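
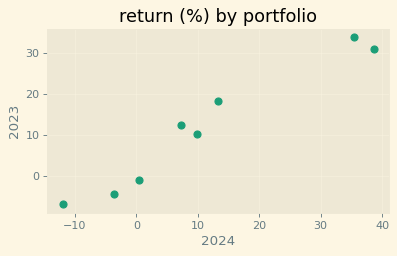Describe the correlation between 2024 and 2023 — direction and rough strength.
Points are positively correlated; strong (|r| ≈ 1.0).

positive, strong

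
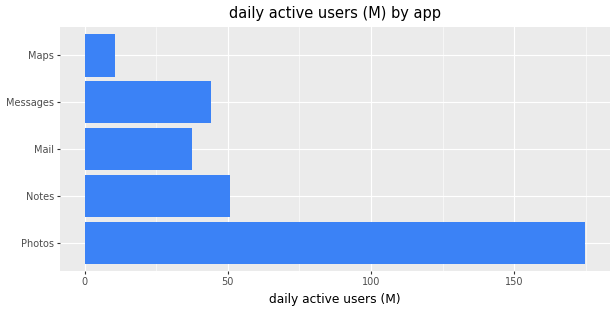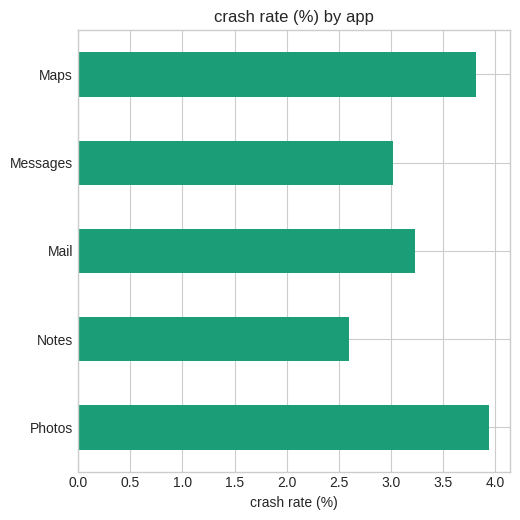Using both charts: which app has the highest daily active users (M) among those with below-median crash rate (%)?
Notes

Chart 2 median crash rate (%) ≈ 3; below-median apps: Notes, Messages. Among those, Notes has the highest daily active users (M) (≈ 60).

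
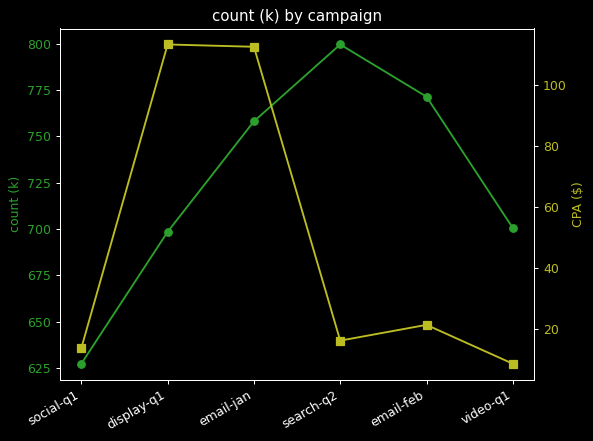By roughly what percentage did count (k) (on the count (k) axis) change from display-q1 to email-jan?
≈ +8.6%

display-q1 ≈ 700, email-jan ≈ 760; (760 − 700) / 700 ≈ +8.6%.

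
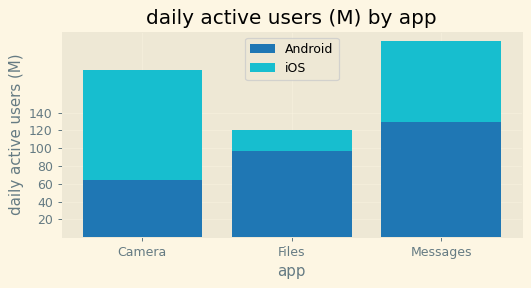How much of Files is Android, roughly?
≈ 100

Android top ≈ 100, bottom ≈ 0; segment ≈ 100.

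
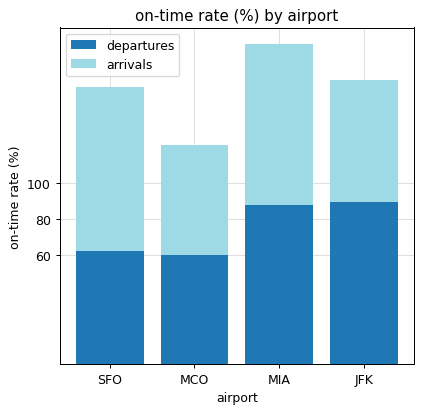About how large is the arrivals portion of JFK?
arrivals top ≈ 160, bottom ≈ 80; segment ≈ 80.

≈ 80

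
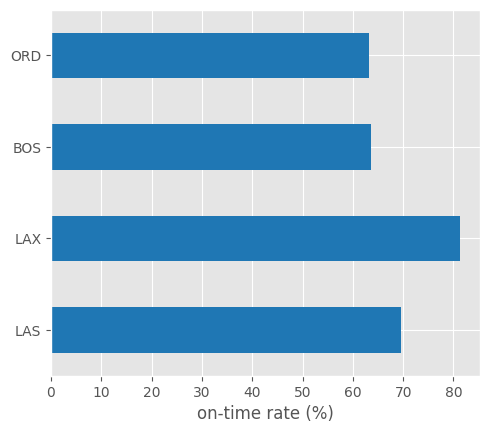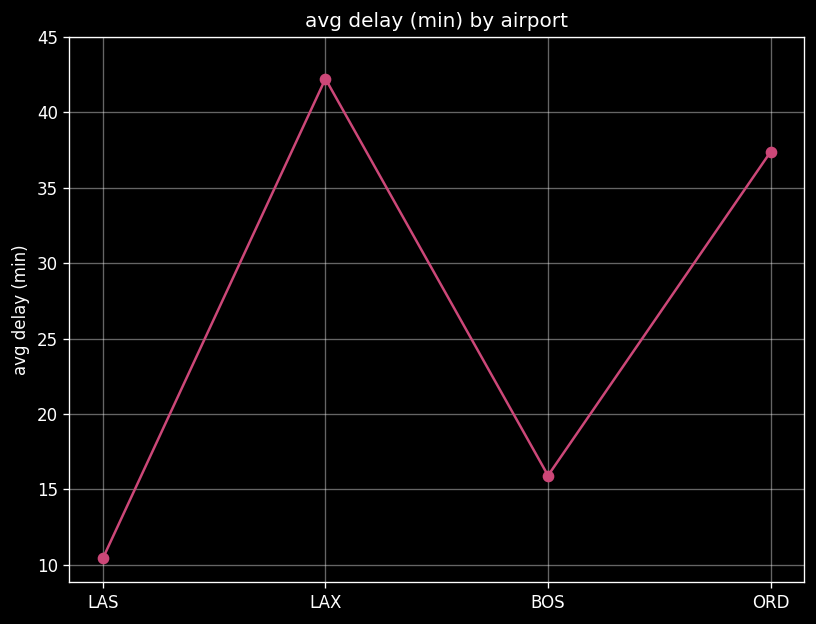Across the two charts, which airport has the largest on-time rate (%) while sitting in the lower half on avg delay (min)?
LAS

Chart 2 median avg delay (min) ≈ 25; below-median airports: LAS, BOS. Among those, LAS has the highest on-time rate (%) (≈ 70).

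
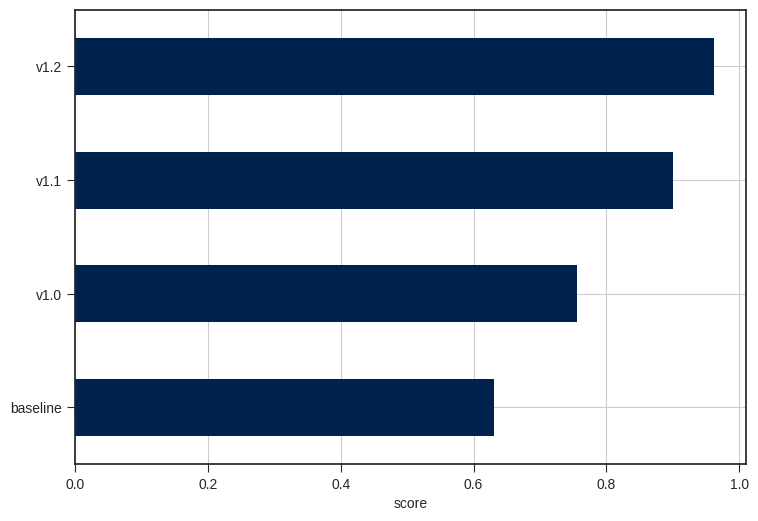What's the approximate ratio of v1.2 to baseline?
v1.2 ≈ 1.0, baseline ≈ 0.6; 1.0/0.6 ≈ 1.67.

≈ 1.67×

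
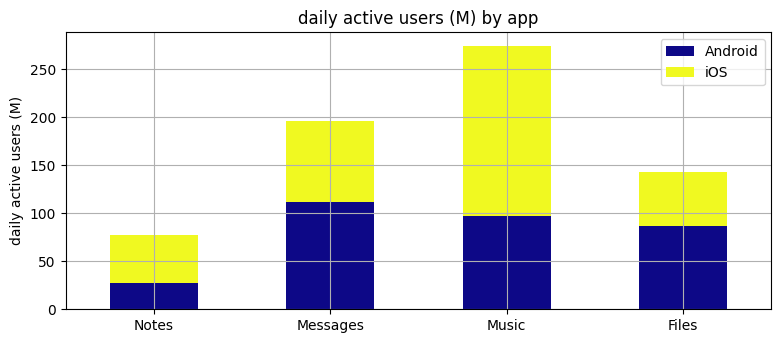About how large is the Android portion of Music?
Android top ≈ 100, bottom ≈ 0; segment ≈ 100.

≈ 100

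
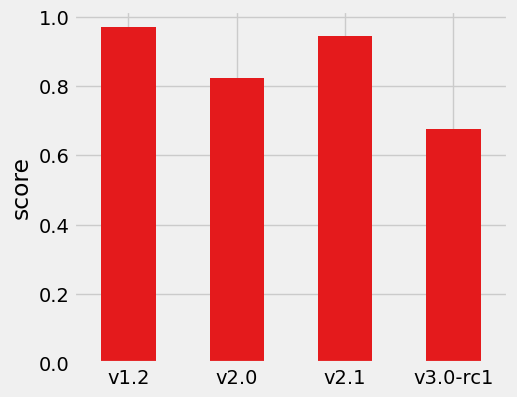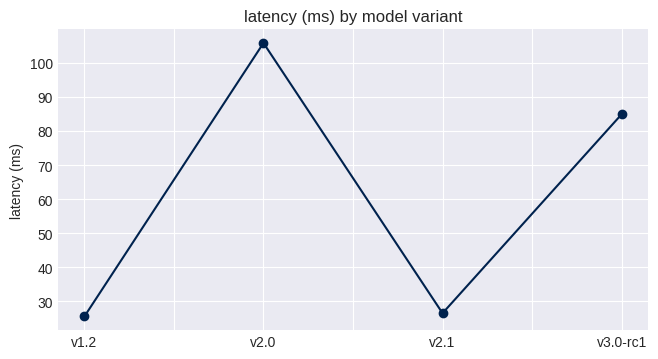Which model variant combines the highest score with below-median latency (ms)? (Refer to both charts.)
v1.2

Chart 2 median latency (ms) ≈ 60; below-median model variants: v1.2, v2.1. Among those, v1.2 has the highest score (≈ 1).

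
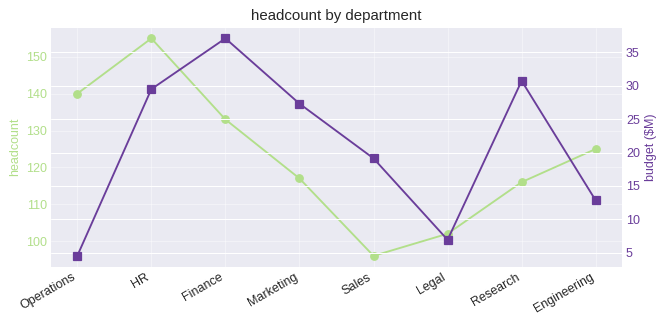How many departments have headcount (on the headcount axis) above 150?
1

Above 150: HR.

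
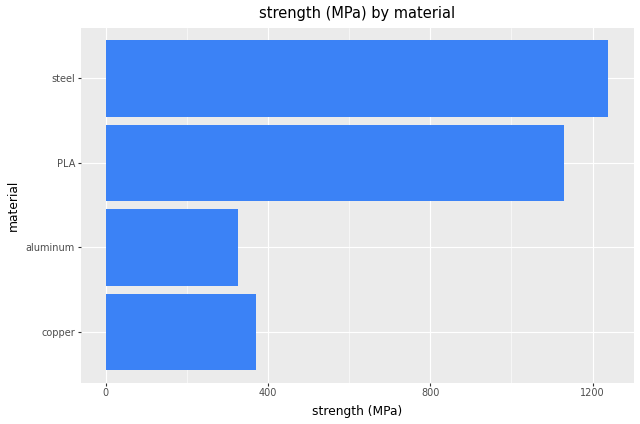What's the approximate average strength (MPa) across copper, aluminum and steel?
≈ 667

(400 + 400 + 1200) / 3 ≈ 667.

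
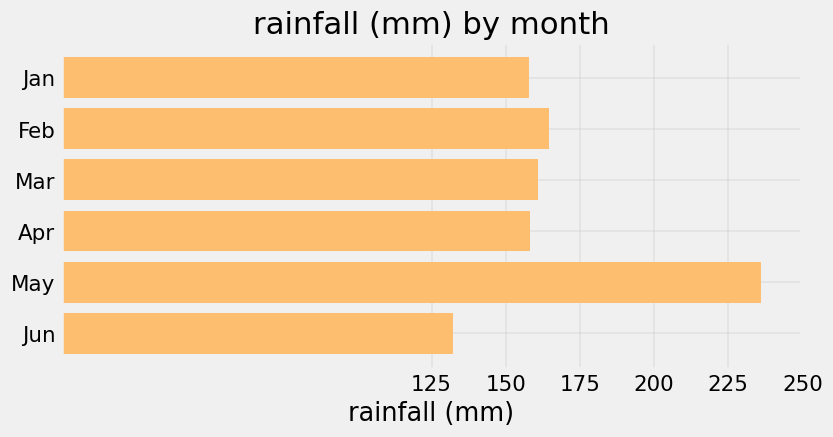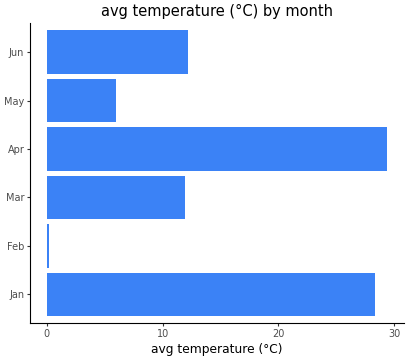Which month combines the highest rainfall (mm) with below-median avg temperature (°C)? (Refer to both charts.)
May

Chart 2 median avg temperature (°C) ≈ 10; below-median months: Feb, Mar, May. Among those, May has the highest rainfall (mm) (≈ 225).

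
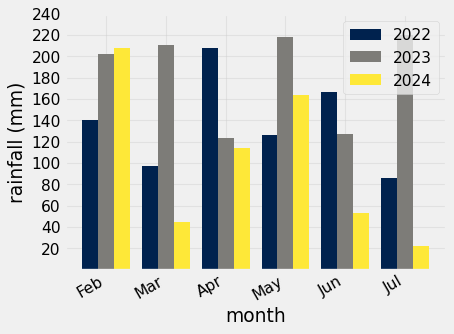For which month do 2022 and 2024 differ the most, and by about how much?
Jun: 2022 ≈ 160, 2024 ≈ 60 → gap ≈ 100. Next-largest (Apr) is only ≈ 80.

Jun, ≈ 100 mm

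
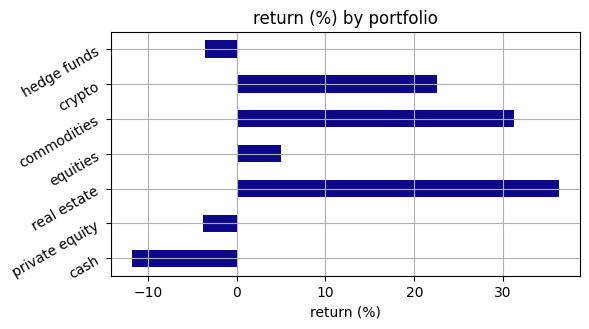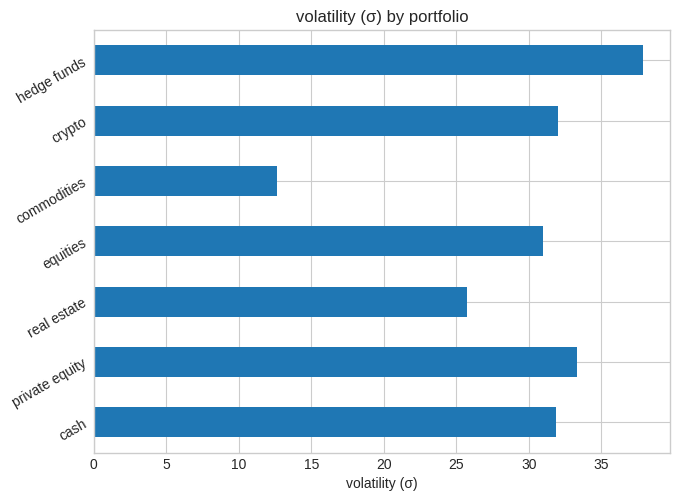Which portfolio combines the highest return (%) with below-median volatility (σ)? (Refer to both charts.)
real estate

Chart 2 median volatility (σ) ≈ 30; below-median portfolios: real estate, equities, commodities. Among those, real estate has the highest return (%) (≈ 35).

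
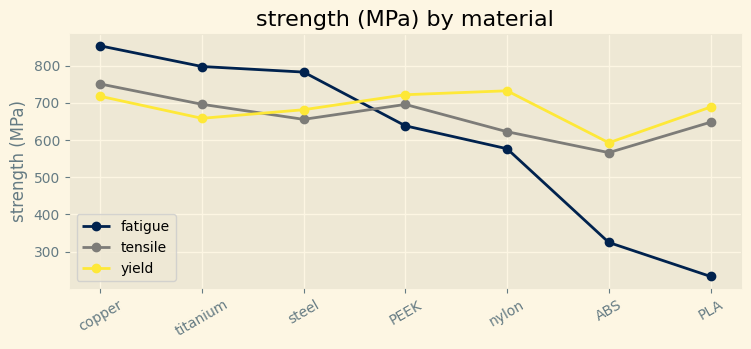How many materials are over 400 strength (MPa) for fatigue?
5

Above 400: copper, titanium, steel, PEEK, nylon.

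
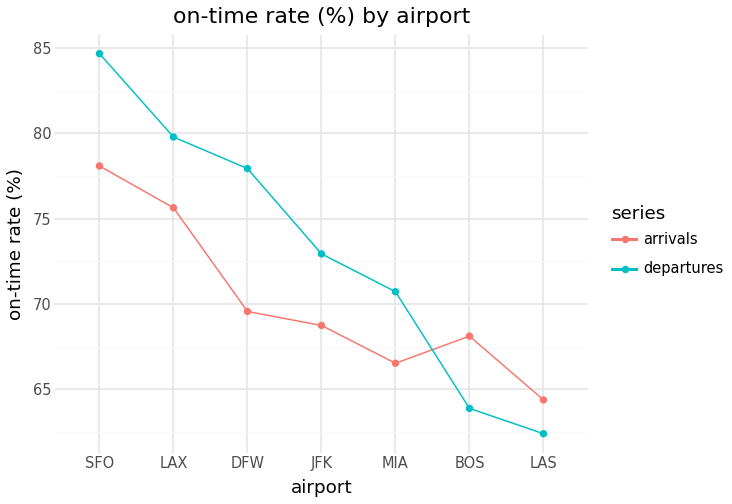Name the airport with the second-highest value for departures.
Top 3 for departures: SFO ≈ 84, LAX ≈ 80, DFW ≈ 78.

LAX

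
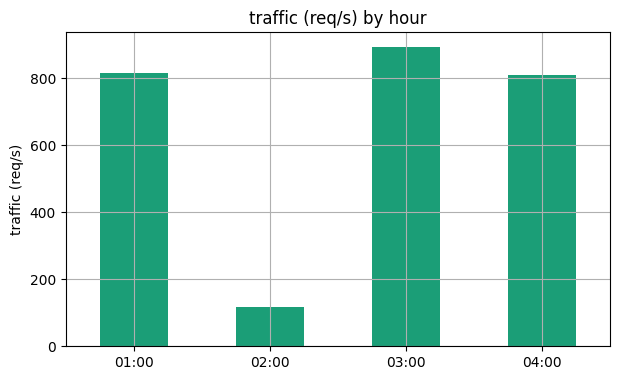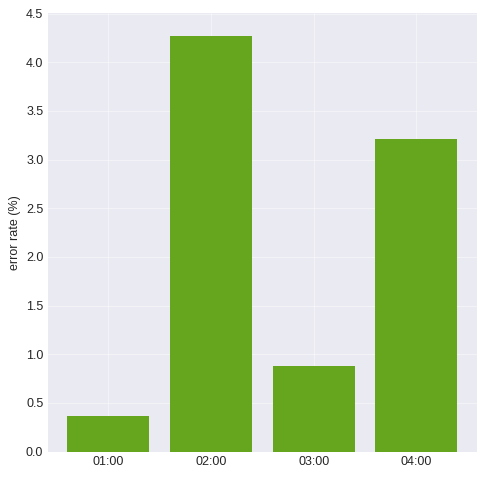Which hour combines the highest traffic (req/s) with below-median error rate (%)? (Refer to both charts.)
03:00

Chart 2 median error rate (%) ≈ 2; below-median hours: 01:00, 03:00. Among those, 03:00 has the highest traffic (req/s) (≈ 900).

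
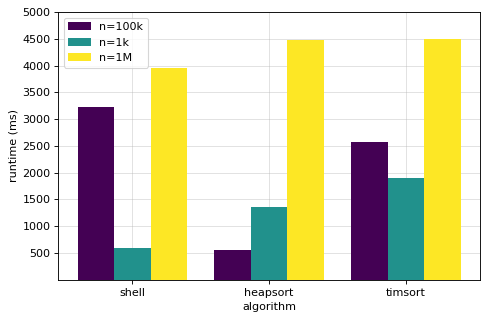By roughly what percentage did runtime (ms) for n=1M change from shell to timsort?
≈ +12.5%

shell ≈ 4000, timsort ≈ 4500; (4500 − 4000) / 4000 ≈ +12.5%.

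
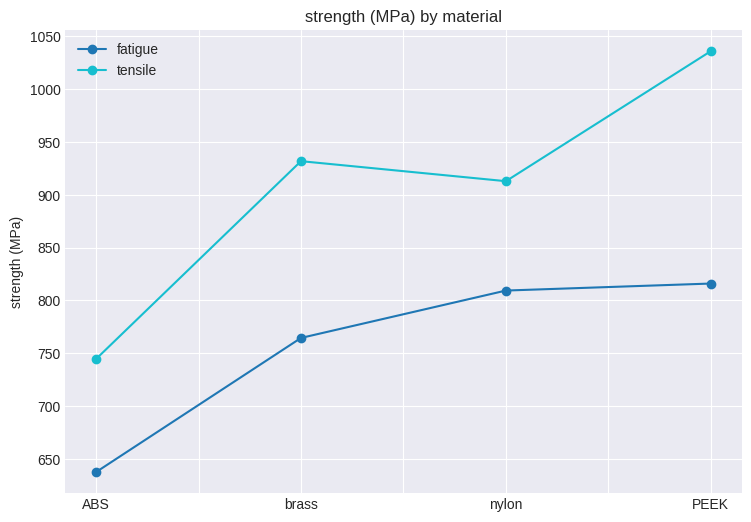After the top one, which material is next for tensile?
Top 3 for tensile: PEEK ≈ 1050, brass ≈ 950, nylon ≈ 900.

brass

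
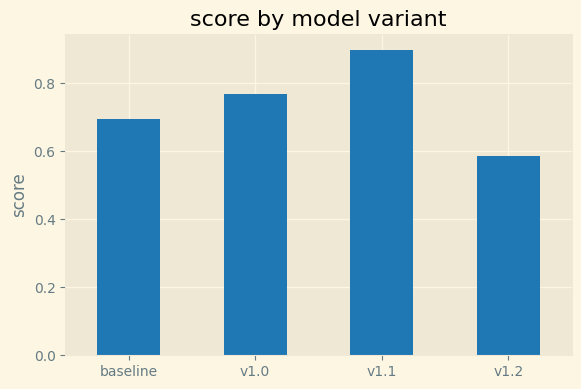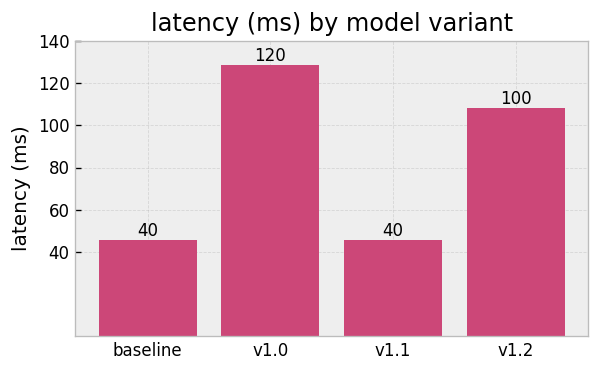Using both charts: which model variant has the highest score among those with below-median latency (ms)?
v1.1

Chart 2 median latency (ms) ≈ 80; below-median model variants: baseline, v1.1. Among those, v1.1 has the highest score (≈ 0.9).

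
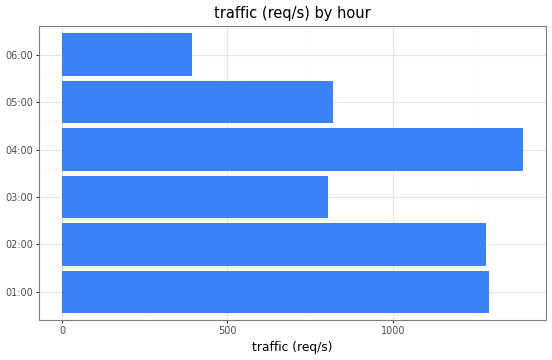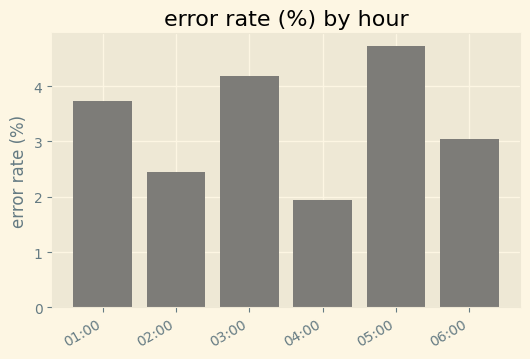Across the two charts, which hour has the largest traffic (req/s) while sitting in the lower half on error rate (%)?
04:00

Chart 2 median error rate (%) ≈ 3.5; below-median hours: 02:00, 04:00, 06:00. Among those, 04:00 has the highest traffic (req/s) (≈ 1400).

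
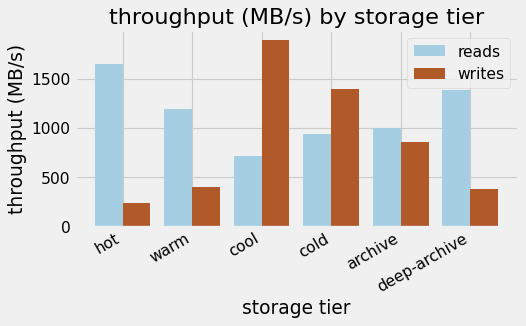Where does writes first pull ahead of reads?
cool

warm: writes ≈ 400 vs reads ≈ 1200 (not yet); cool: writes ≈ 1800 vs reads ≈ 800 (first crossover).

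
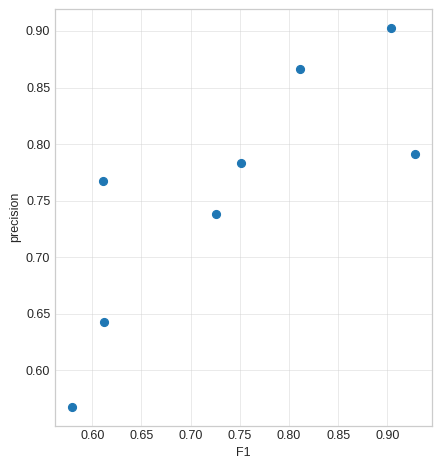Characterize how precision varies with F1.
Points are positively correlated; strong (|r| ≈ 0.8).

positive, strong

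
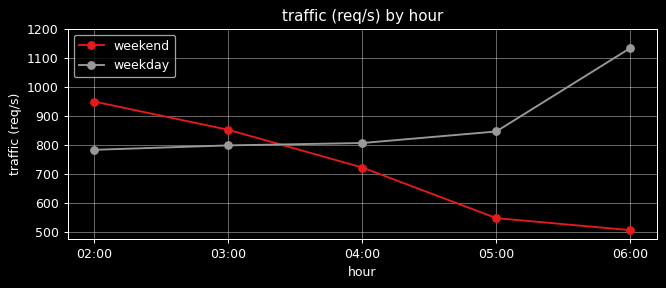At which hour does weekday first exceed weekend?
04:00

03:00: weekday ≈ 800 vs weekend ≈ 900 (not yet); 04:00: weekday ≈ 800 vs weekend ≈ 700 (first crossover).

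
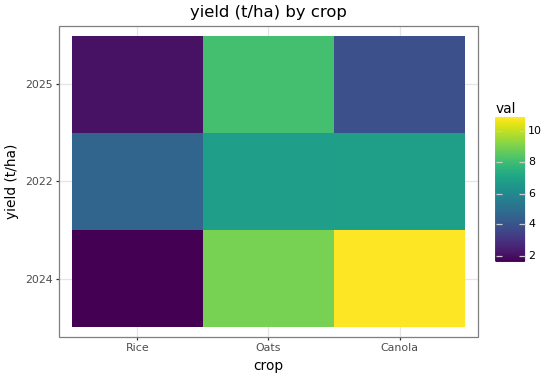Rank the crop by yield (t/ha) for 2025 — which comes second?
Canola

Top 3 for 2025: Oats ≈ 8, Canola ≈ 4, Rice ≈ 2.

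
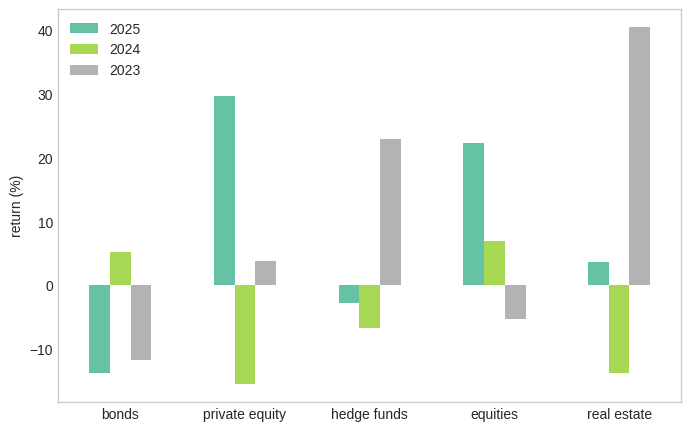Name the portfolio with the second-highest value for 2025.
equities

Top 3 for 2025: private equity ≈ 30, equities ≈ 20, real estate ≈ 5.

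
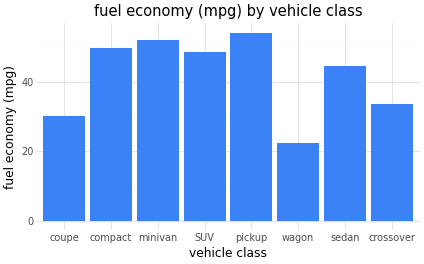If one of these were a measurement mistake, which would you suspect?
wagon

wagon ≈ 20; the rest sit between ≈ 30 and ≈ 55.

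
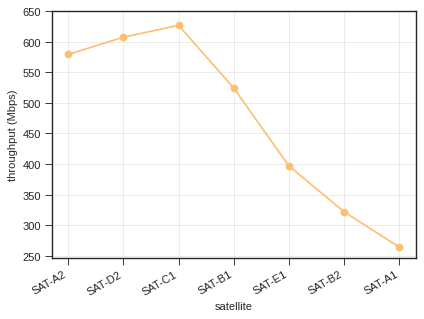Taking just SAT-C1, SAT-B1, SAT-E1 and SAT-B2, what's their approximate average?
(650 + 500 + 400 + 300) / 4 ≈ 462.

≈ 462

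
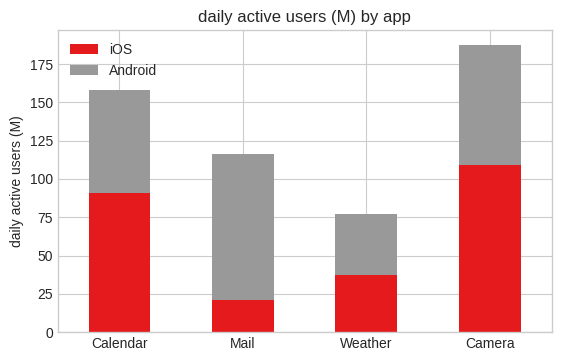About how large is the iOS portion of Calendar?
iOS top ≈ 100, bottom ≈ 0; segment ≈ 100.

≈ 100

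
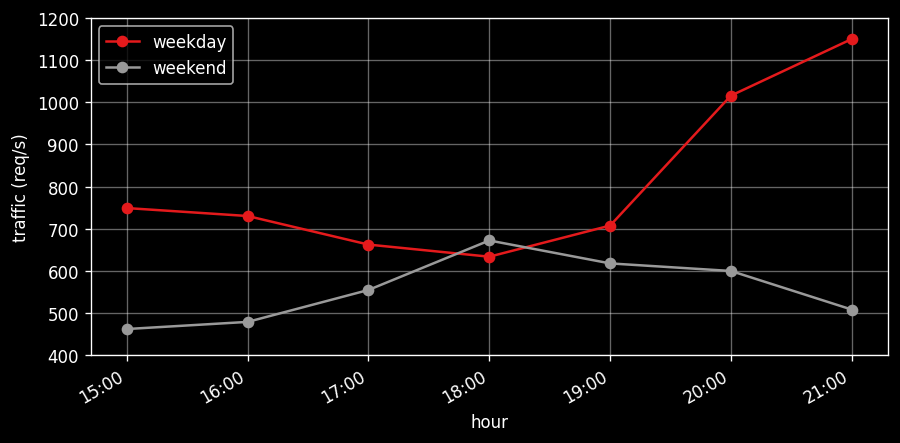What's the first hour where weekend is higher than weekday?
18:00

17:00: weekend ≈ 600 vs weekday ≈ 700 (not yet); 18:00: weekend ≈ 700 vs weekday ≈ 600 (first crossover).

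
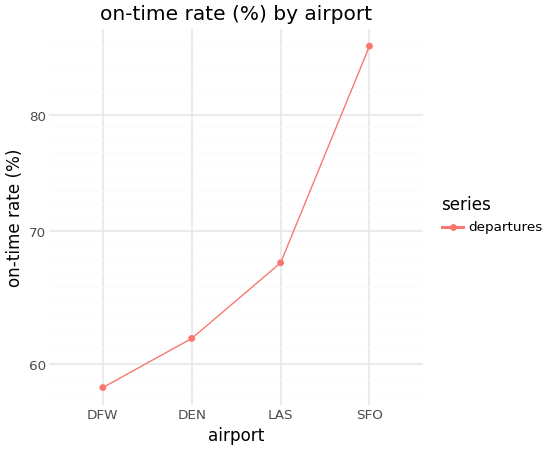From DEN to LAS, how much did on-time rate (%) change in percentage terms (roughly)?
≈ +8.3%

DEN ≈ 60, LAS ≈ 65; (65 − 60) / 60 ≈ +8.3%.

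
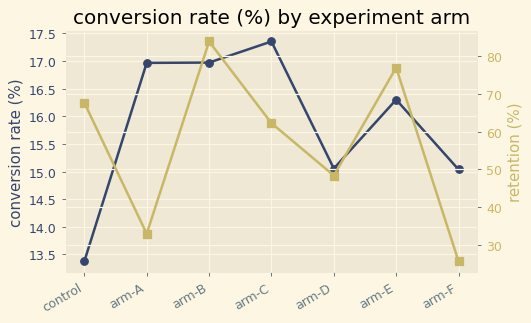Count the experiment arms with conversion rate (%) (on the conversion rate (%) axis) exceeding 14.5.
6

Above 14.5: arm-A, arm-B, arm-C, arm-D, arm-E, arm-F.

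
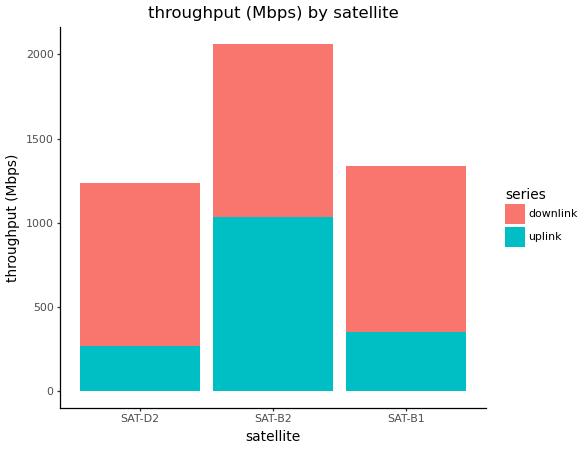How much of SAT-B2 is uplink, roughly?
uplink top ≈ 1000, bottom ≈ 0; segment ≈ 1000.

≈ 1000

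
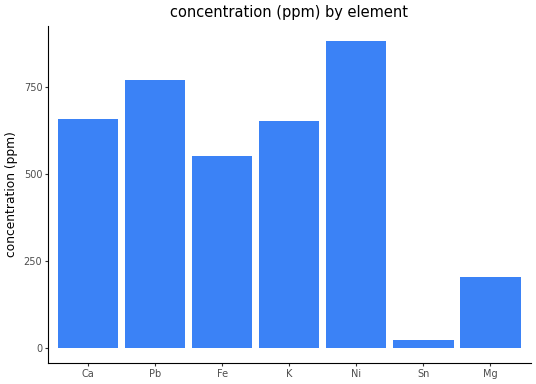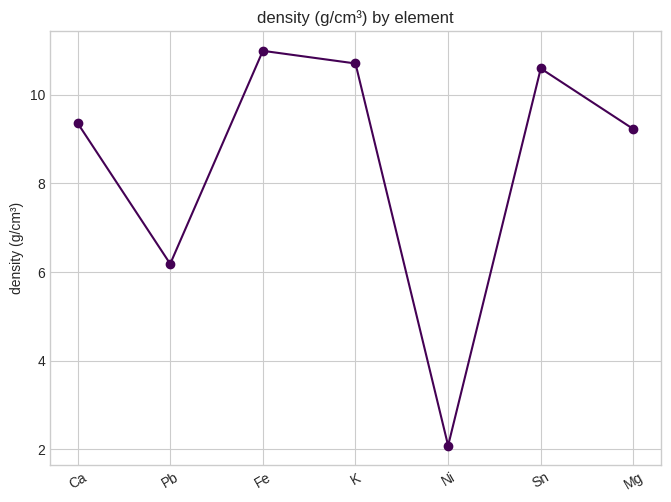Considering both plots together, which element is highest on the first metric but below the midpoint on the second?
Ni

Chart 2 median density (g/cm³) ≈ 10; below-median elements: Pb, Ni, Mg. Among those, Ni has the highest concentration (ppm) (≈ 900).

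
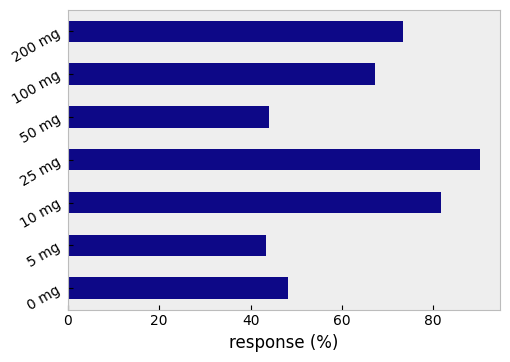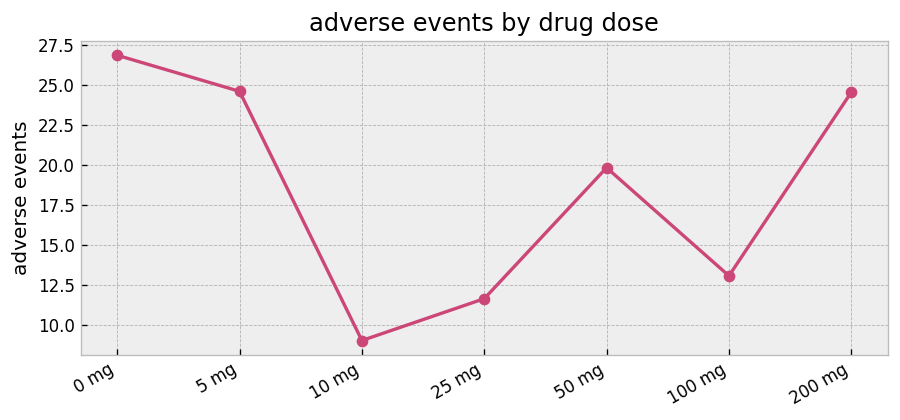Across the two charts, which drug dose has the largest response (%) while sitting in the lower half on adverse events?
Chart 2 median adverse events ≈ 20; below-median drug doses: 10 mg, 25 mg, 100 mg. Among those, 25 mg has the highest response (%) (≈ 90).

25 mg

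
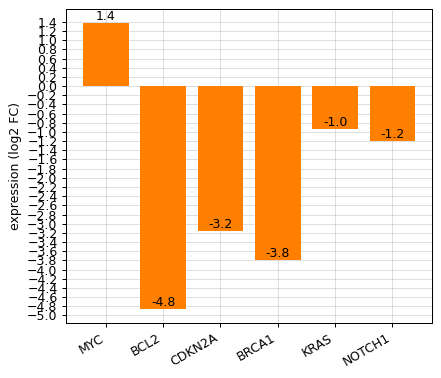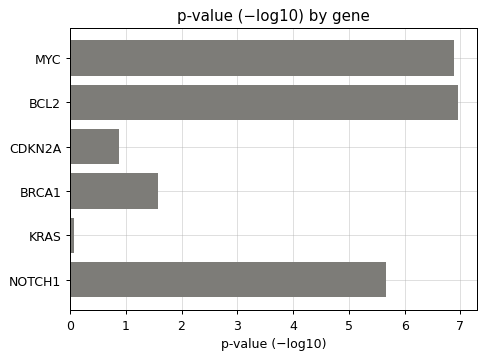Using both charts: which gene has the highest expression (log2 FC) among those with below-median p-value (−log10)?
KRAS

Chart 2 median p-value (−log10) ≈ 4; below-median genes: CDKN2A, BRCA1, KRAS. Among those, KRAS has the highest expression (log2 FC) (≈ -1).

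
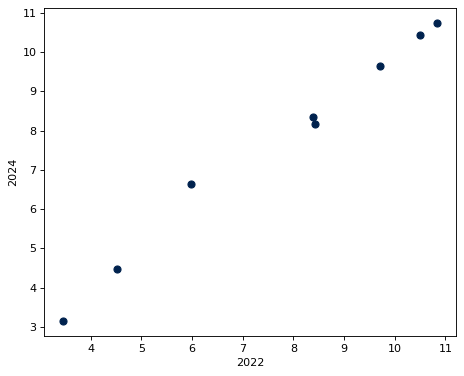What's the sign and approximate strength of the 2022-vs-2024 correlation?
Points are positively correlated; strong (|r| ≈ 1.0).

positive, strong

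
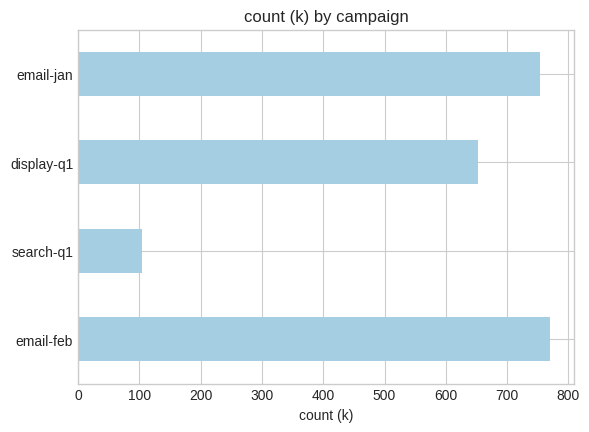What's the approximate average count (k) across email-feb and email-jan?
(800 + 800) / 2 ≈ 800.

≈ 800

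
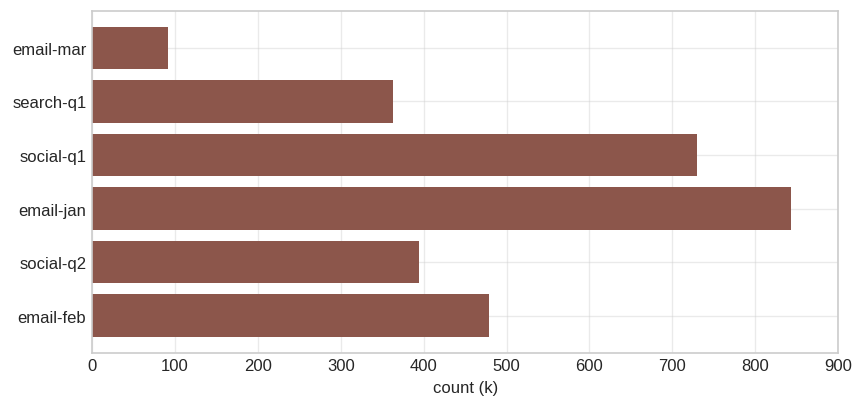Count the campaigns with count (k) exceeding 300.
Above 300: search-q1, social-q1, email-jan, social-q2, email-feb.

5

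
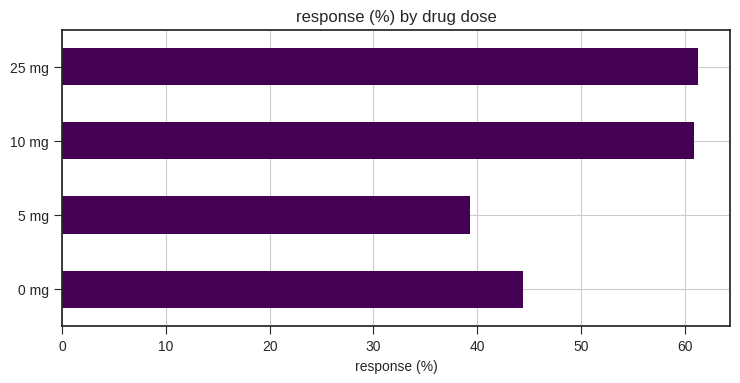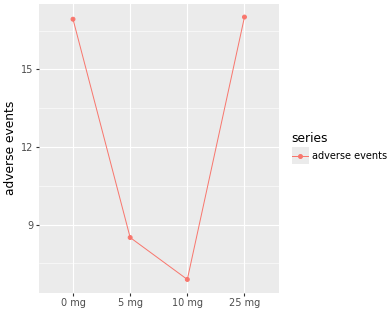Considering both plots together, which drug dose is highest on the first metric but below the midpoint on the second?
Chart 2 median adverse events ≈ 12; below-median drug doses: 5 mg, 10 mg. Among those, 10 mg has the highest response (%) (≈ 60).

10 mg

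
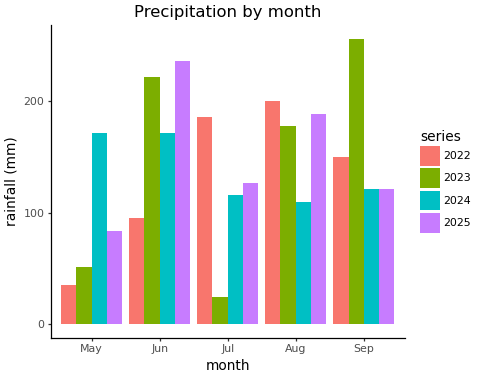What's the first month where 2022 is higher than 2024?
Jul

Jun: 2022 ≈ 100 vs 2024 ≈ 175 (not yet); Jul: 2022 ≈ 175 vs 2024 ≈ 125 (first crossover).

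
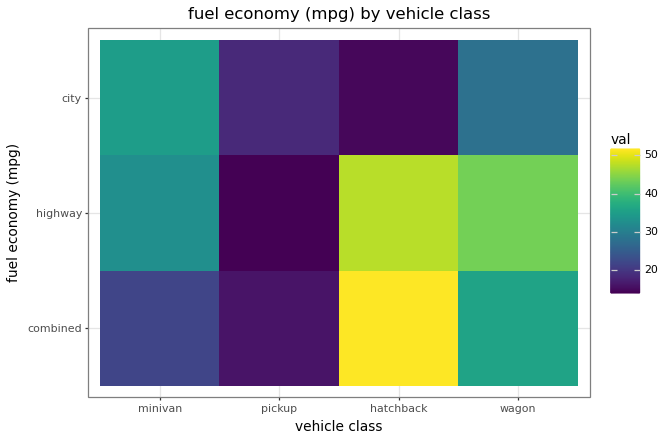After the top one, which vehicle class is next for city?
Top 3 for city: minivan ≈ 35, wagon ≈ 30, pickup ≈ 20.

wagon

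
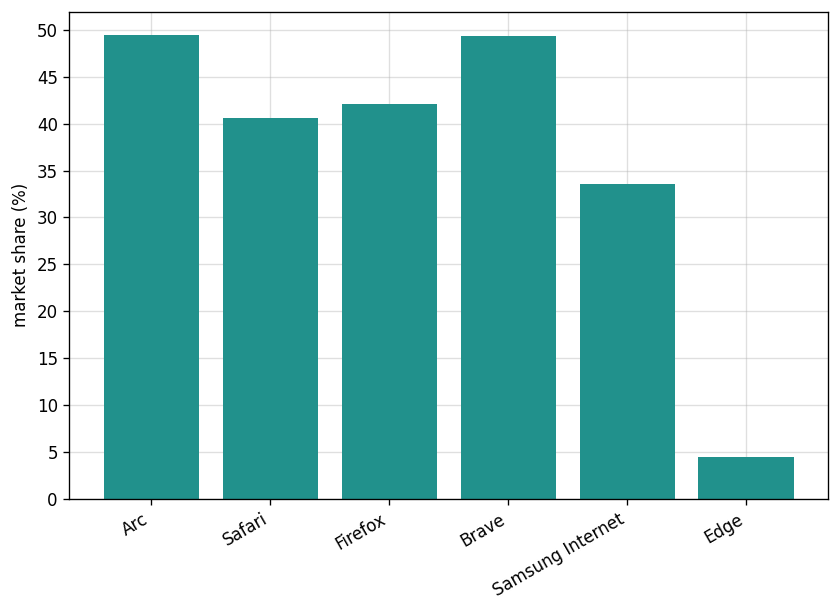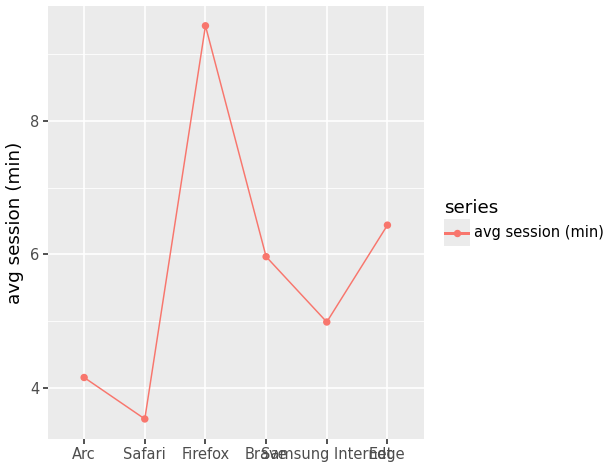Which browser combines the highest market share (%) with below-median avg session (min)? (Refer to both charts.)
Arc

Chart 2 median avg session (min) ≈ 5; below-median browsers: Arc, Safari, Samsung Internet. Among those, Arc has the highest market share (%) (≈ 50).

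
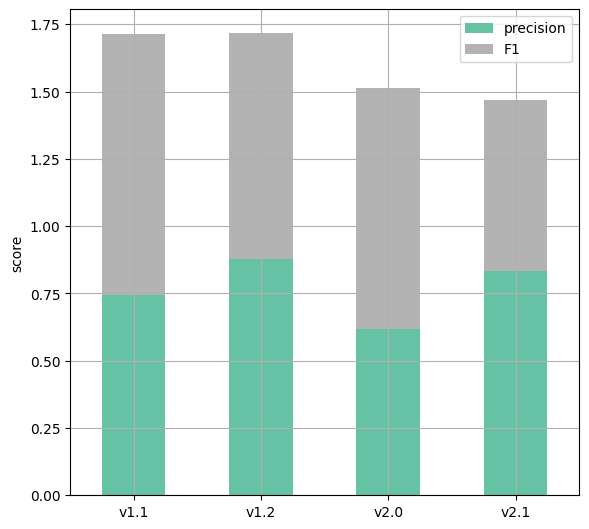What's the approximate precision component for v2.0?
precision top ≈ 0.6, bottom ≈ 0.0; segment ≈ 0.6.

≈ 0.6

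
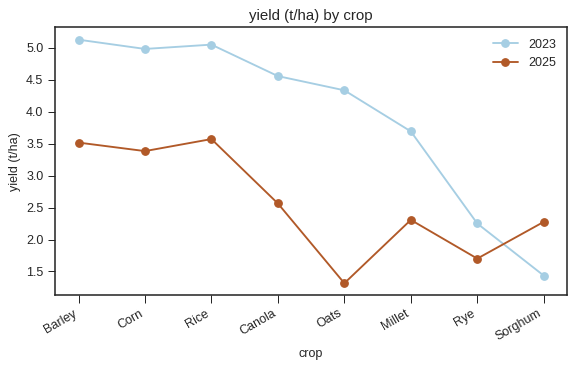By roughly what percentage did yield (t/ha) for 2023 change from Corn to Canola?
≈ -10%

Corn ≈ 5.0, Canola ≈ 4.5; (4.5 − 5.0) / 5.0 ≈ -10%.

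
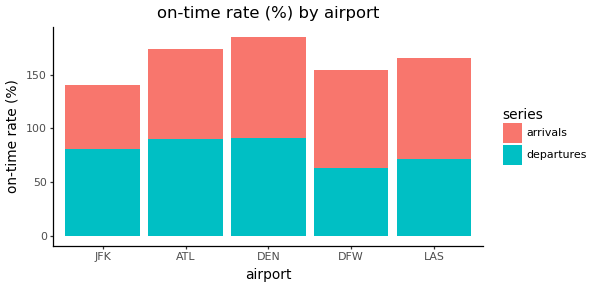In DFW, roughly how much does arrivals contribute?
≈ 100

arrivals top ≈ 160, bottom ≈ 60; segment ≈ 100.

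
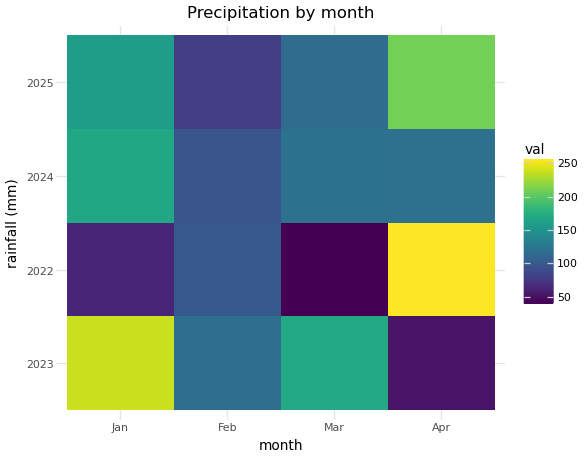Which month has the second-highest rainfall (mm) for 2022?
Feb

Top 3 for 2022: Apr ≈ 260, Feb ≈ 100, Jan ≈ 60.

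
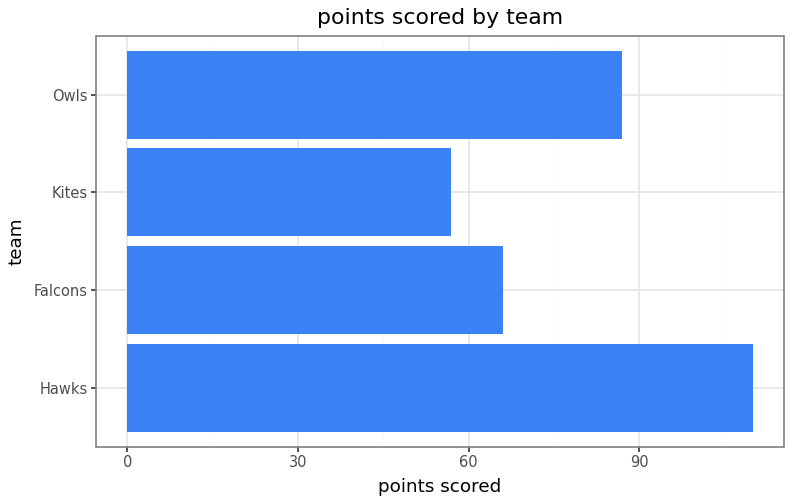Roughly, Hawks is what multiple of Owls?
≈ 1.22×

Hawks ≈ 110, Owls ≈ 90; 110/90 ≈ 1.22.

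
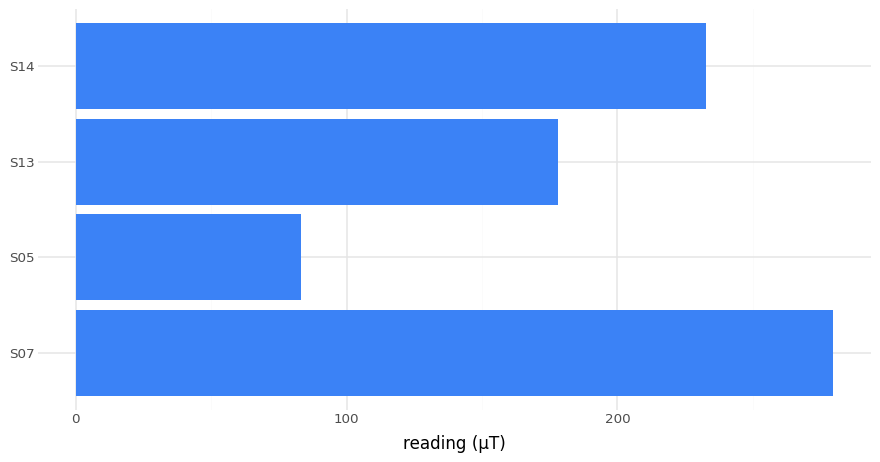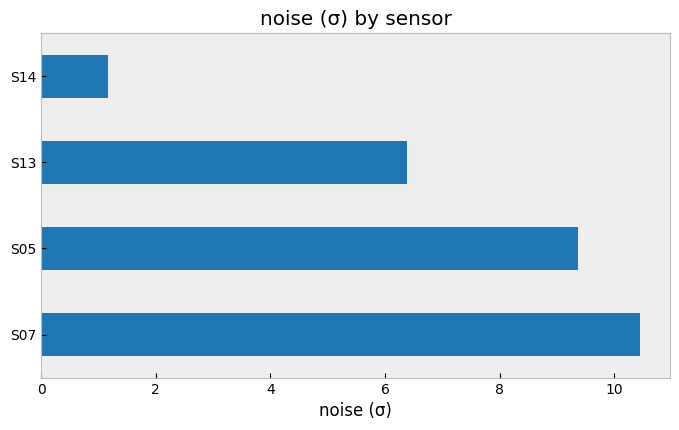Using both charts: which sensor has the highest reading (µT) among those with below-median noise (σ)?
S14

Chart 2 median noise (σ) ≈ 8; below-median sensors: S13, S14. Among those, S14 has the highest reading (µT) (≈ 250).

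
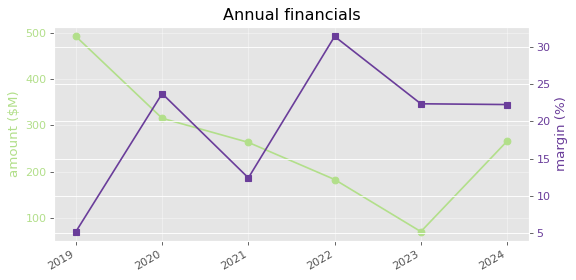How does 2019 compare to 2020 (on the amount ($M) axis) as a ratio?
≈ 1.67×

2019 ≈ 500, 2020 ≈ 300; 500/300 ≈ 1.67.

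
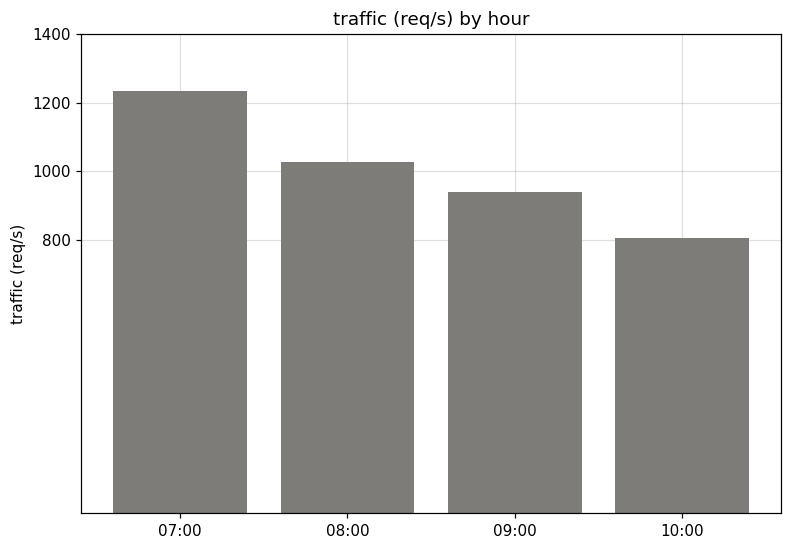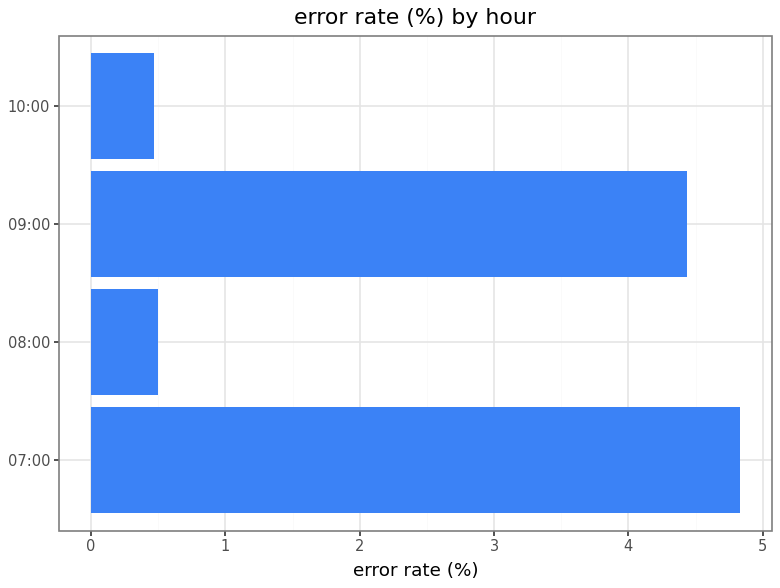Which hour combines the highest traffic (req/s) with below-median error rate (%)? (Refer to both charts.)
08:00

Chart 2 median error rate (%) ≈ 2.5; below-median hours: 08:00, 10:00. Among those, 08:00 has the highest traffic (req/s) (≈ 1000).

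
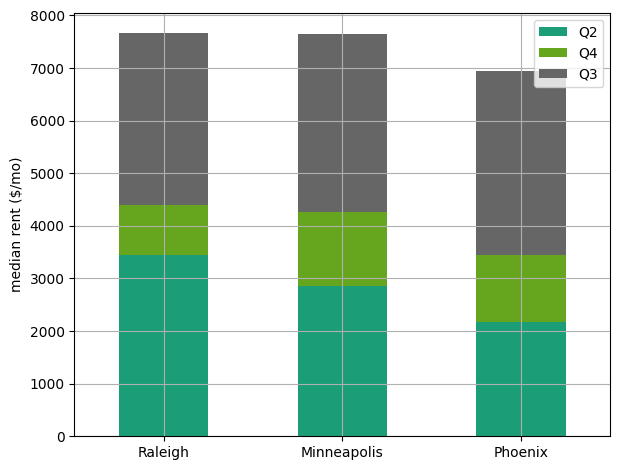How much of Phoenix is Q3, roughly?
≈ 4000

Q3 top ≈ 7000, bottom ≈ 3000; segment ≈ 4000.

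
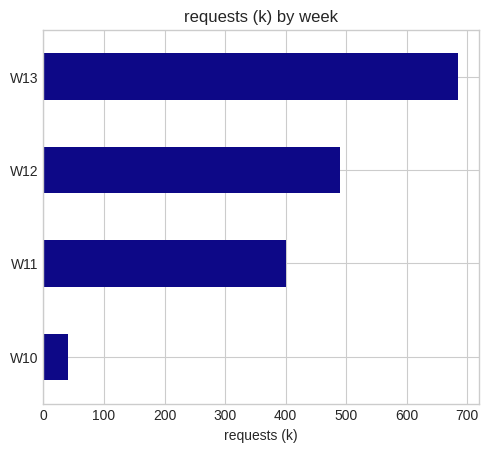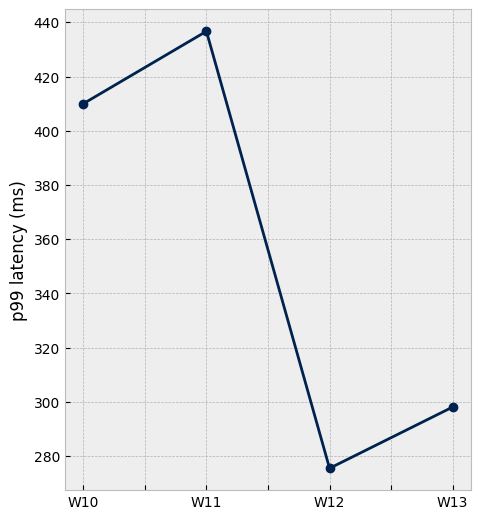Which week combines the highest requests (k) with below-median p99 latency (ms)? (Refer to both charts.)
Chart 2 median p99 latency (ms) ≈ 350; below-median weeks: W12, W13. Among those, W13 has the highest requests (k) (≈ 700).

W13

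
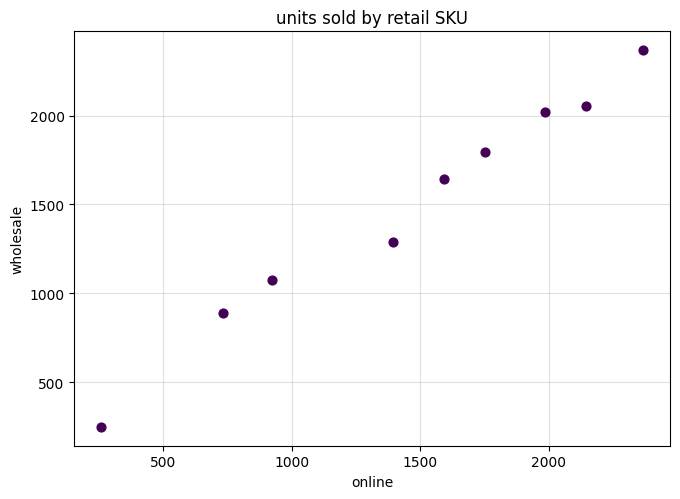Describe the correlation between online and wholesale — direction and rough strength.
positive, strong

Points are positively correlated; strong (|r| ≈ 1.0).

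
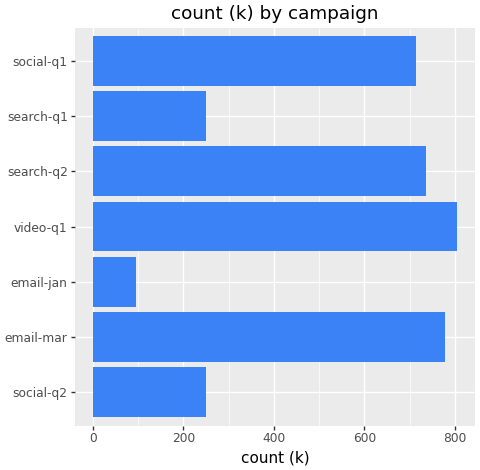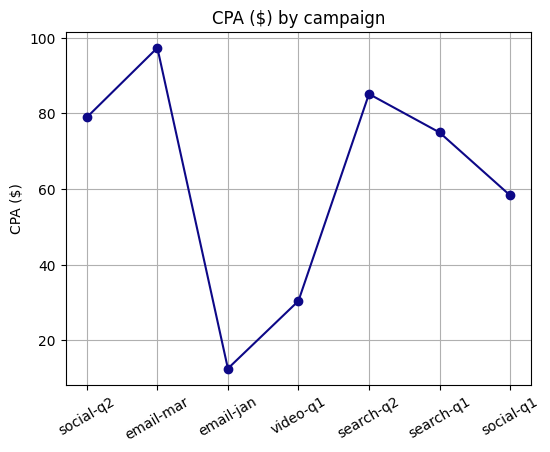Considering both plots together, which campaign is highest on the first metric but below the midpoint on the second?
Chart 2 median CPA ($) ≈ 70; below-median campaigns: email-jan, video-q1, social-q1. Among those, video-q1 has the highest count (k) (≈ 800).

video-q1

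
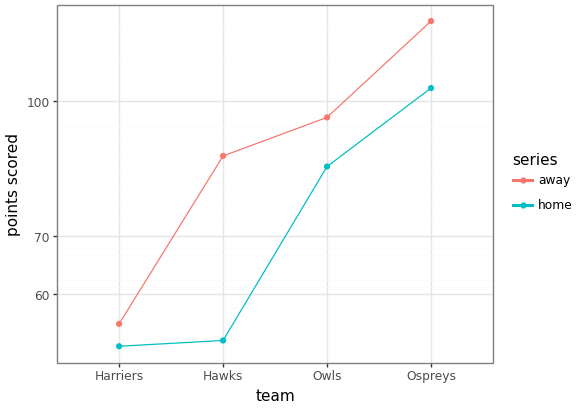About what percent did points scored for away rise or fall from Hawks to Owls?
≈ +11.1%

Hawks ≈ 90, Owls ≈ 100; (100 − 90) / 90 ≈ +11.1%.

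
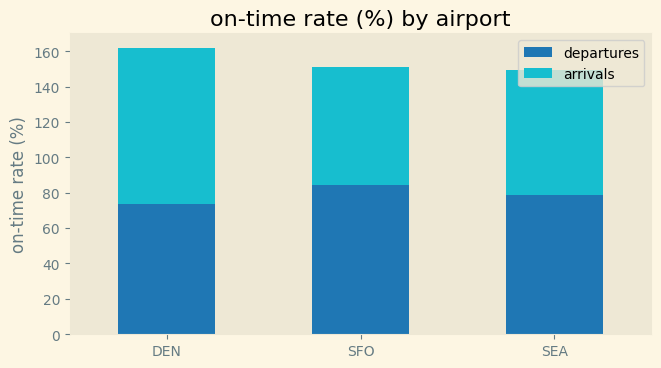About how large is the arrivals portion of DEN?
arrivals top ≈ 160, bottom ≈ 80; segment ≈ 80.

≈ 80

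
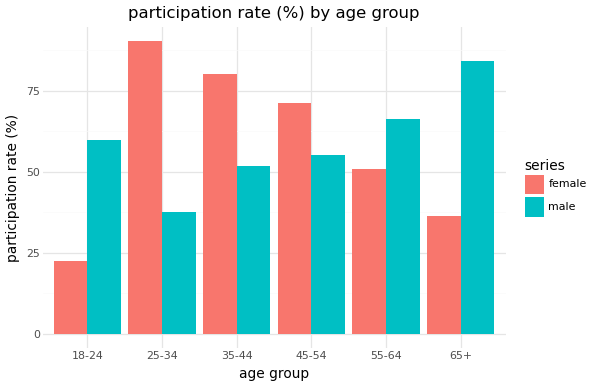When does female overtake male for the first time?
25-34

18-24: female ≈ 20 vs male ≈ 60 (not yet); 25-34: female ≈ 90 vs male ≈ 40 (first crossover).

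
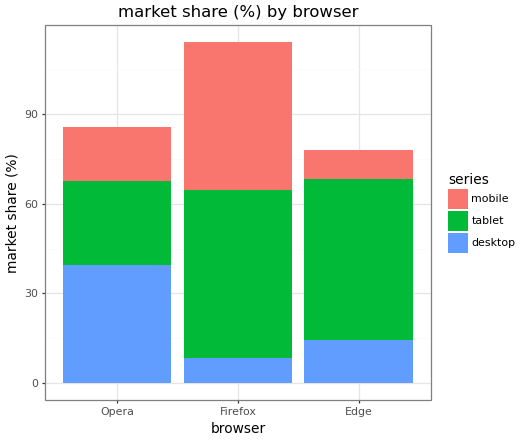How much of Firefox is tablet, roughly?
tablet top ≈ 60, bottom ≈ 10; segment ≈ 50.

≈ 50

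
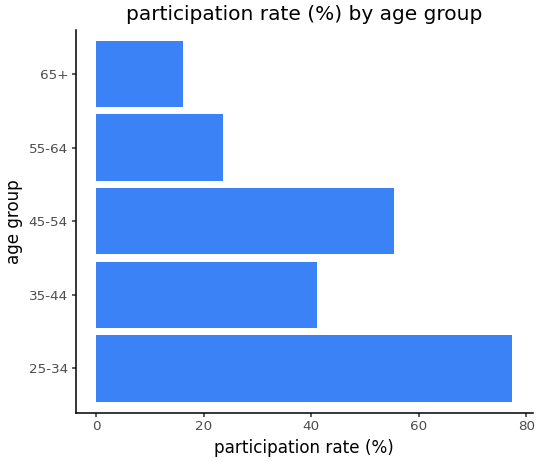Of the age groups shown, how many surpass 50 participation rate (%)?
Above 50: 25-34, 45-54.

2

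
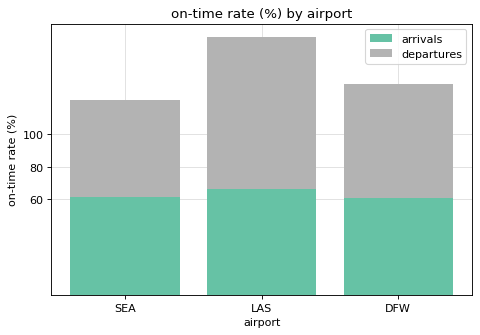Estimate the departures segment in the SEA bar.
departures top ≈ 120, bottom ≈ 60; segment ≈ 60.

≈ 60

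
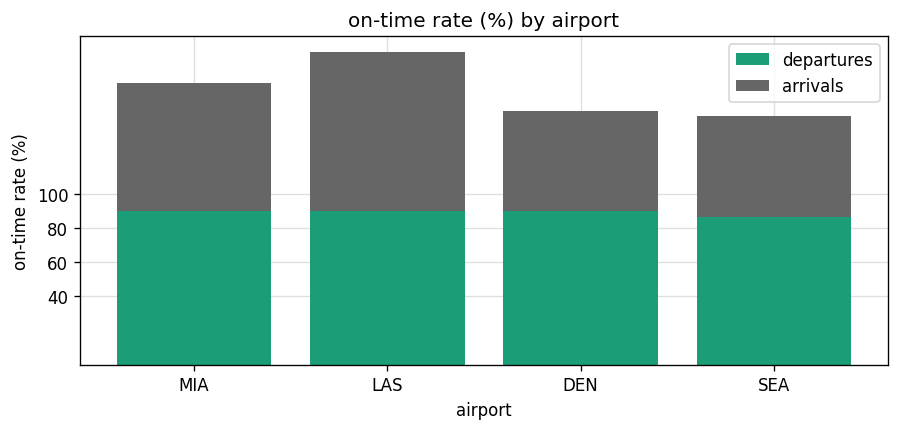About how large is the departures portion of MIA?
≈ 80

departures top ≈ 80, bottom ≈ 0; segment ≈ 80.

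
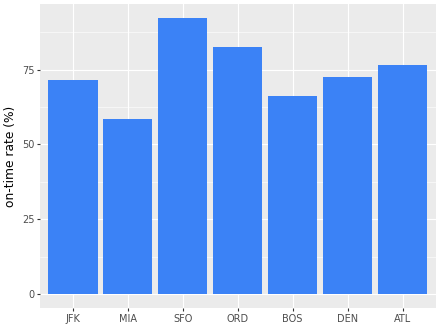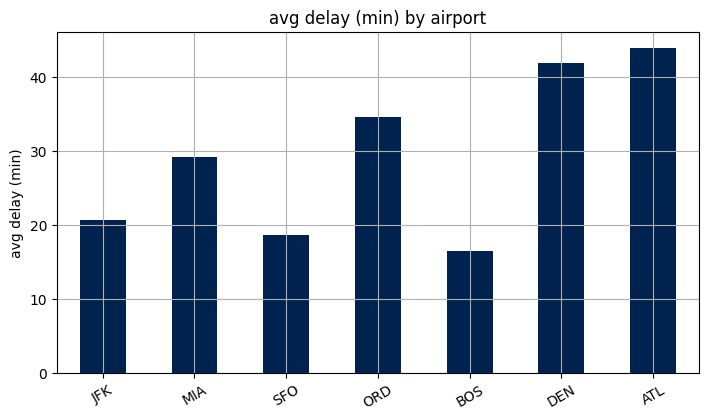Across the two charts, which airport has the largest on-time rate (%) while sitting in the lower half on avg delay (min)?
Chart 2 median avg delay (min) ≈ 30; below-median airports: JFK, SFO, BOS. Among those, SFO has the highest on-time rate (%) (≈ 90).

SFO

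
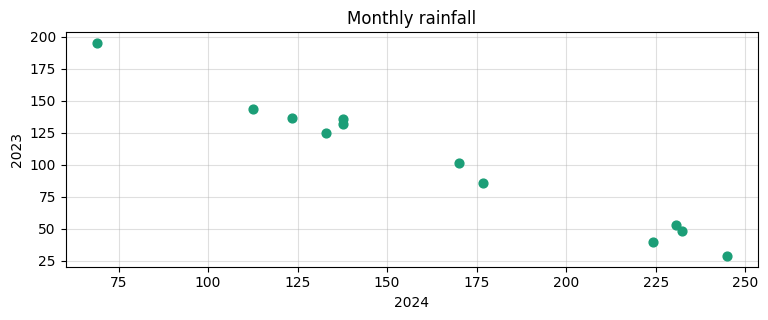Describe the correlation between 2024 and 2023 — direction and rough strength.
negative, strong

Points are negatively correlated; strong (|r| ≈ 1.0).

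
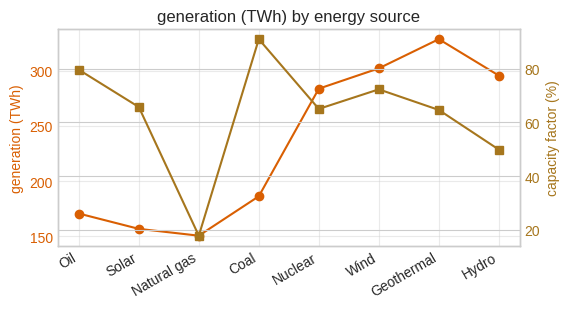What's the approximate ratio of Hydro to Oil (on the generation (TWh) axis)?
Hydro ≈ 300, Oil ≈ 180; 300/180 ≈ 1.67.

≈ 1.67×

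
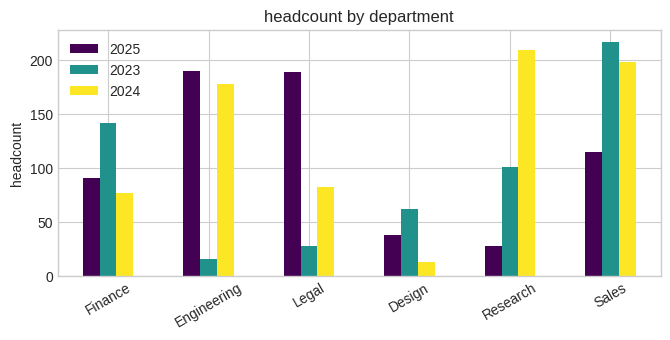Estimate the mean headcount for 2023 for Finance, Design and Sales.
(140 + 60 + 220) / 3 ≈ 140.

≈ 140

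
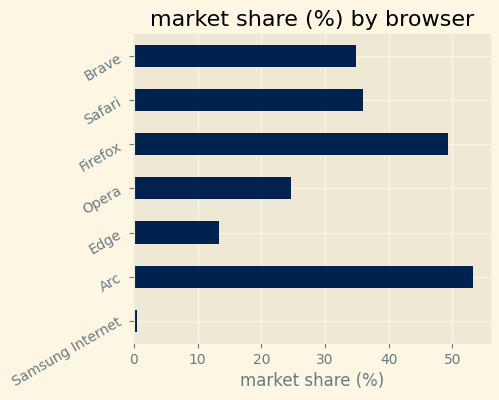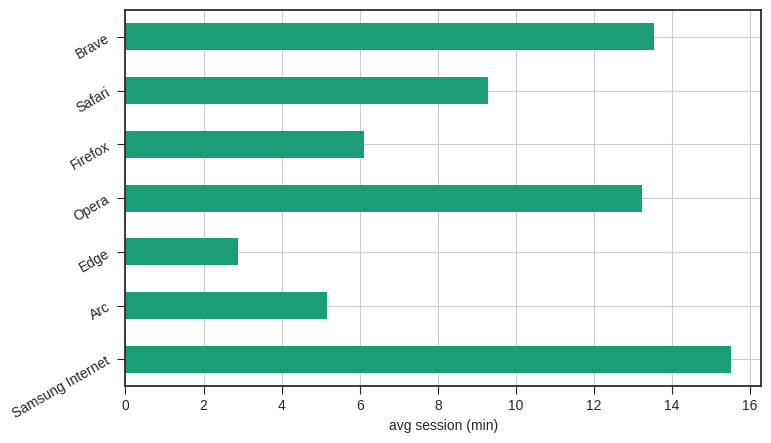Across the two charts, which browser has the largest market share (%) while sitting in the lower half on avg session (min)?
Chart 2 median avg session (min) ≈ 10; below-median browsers: Arc, Edge, Firefox. Among those, Arc has the highest market share (%) (≈ 55).

Arc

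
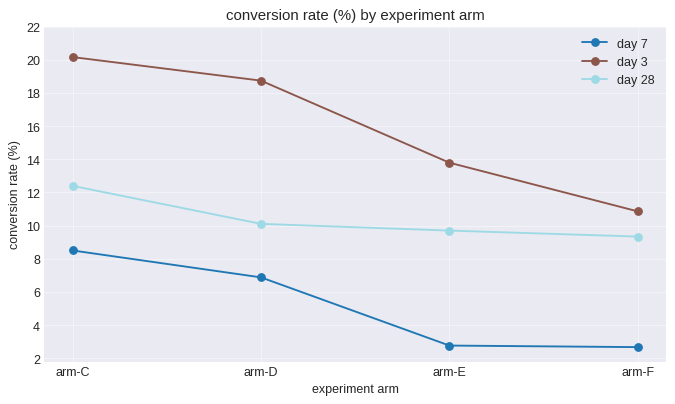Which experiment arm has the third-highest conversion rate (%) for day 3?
Top 4 for day 3: arm-C ≈ 20, arm-D ≈ 18, arm-E ≈ 14, arm-F ≈ 10.

arm-E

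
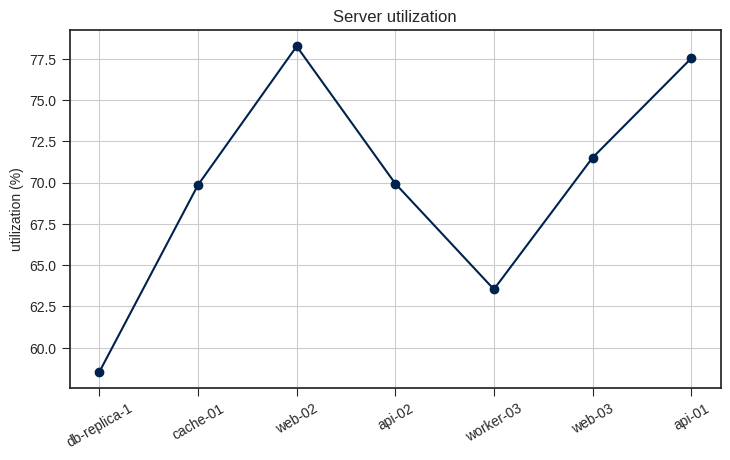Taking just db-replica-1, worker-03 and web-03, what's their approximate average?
≈ 65

(58 + 64 + 72) / 3 ≈ 65.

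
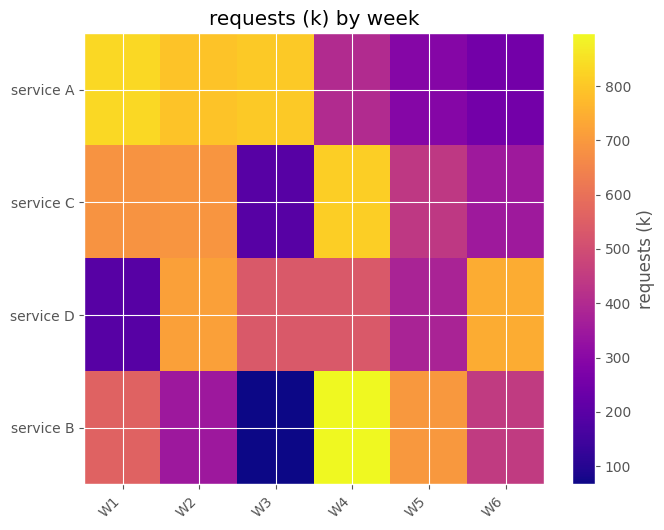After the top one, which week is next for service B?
W5

Top 3 for service B: W4 ≈ 900, W5 ≈ 700, W1 ≈ 600.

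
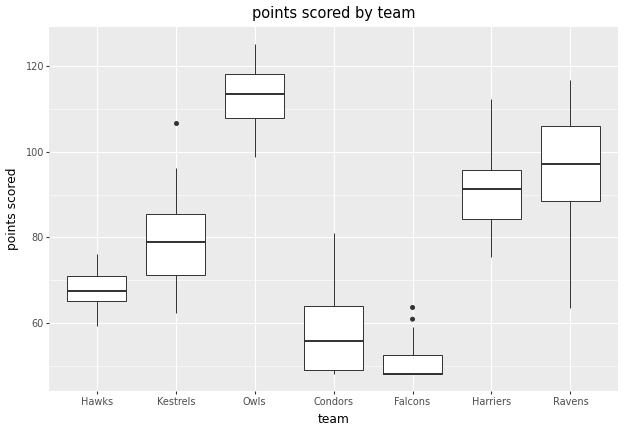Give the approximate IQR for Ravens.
Q3 ≈ 110, Q1 ≈ 90; IQR ≈ 20.

≈ 20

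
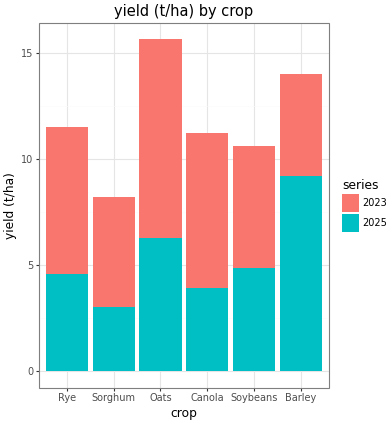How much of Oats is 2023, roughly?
2023 top ≈ 16, bottom ≈ 6; segment ≈ 10.

≈ 10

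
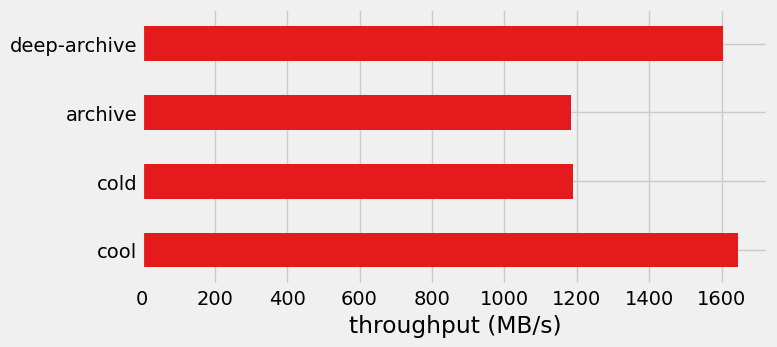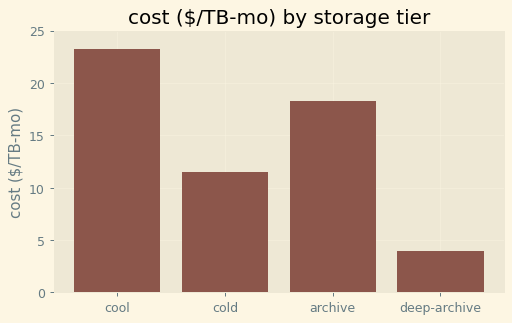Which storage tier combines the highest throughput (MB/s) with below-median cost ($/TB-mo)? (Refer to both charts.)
deep-archive

Chart 2 median cost ($/TB-mo) ≈ 15; below-median storage tiers: cold, deep-archive. Among those, deep-archive has the highest throughput (MB/s) (≈ 1600).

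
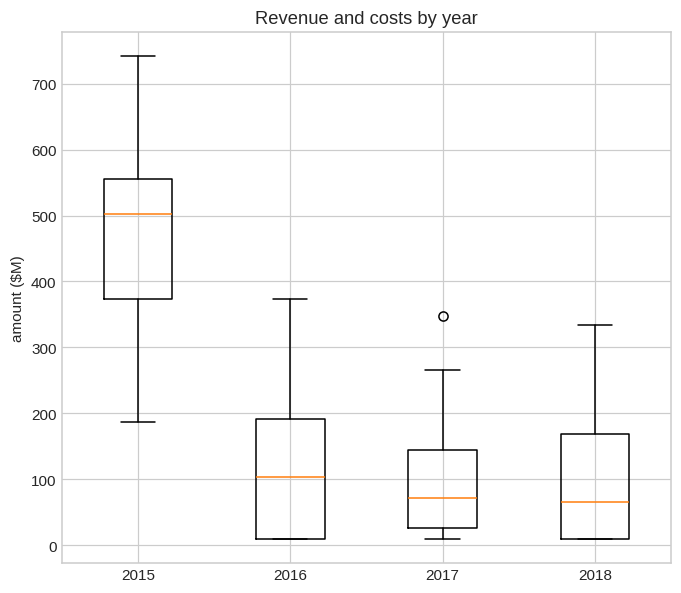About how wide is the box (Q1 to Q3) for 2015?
Q3 ≈ 550, Q1 ≈ 350; IQR ≈ 200.

≈ 200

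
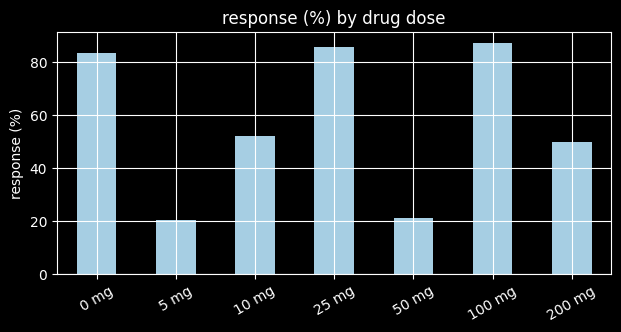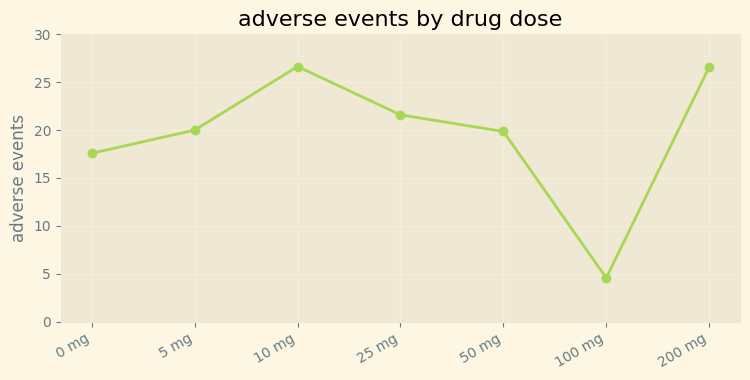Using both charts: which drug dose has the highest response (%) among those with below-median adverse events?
Chart 2 median adverse events ≈ 20; below-median drug doses: 0 mg, 50 mg, 100 mg. Among those, 100 mg has the highest response (%) (≈ 90).

100 mg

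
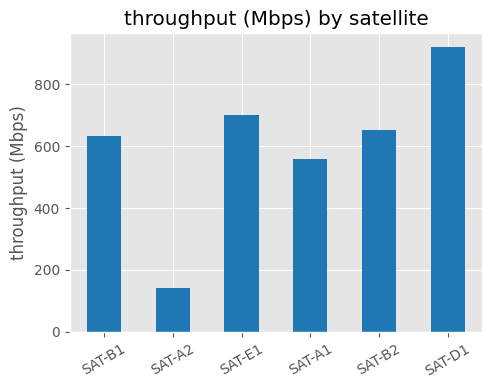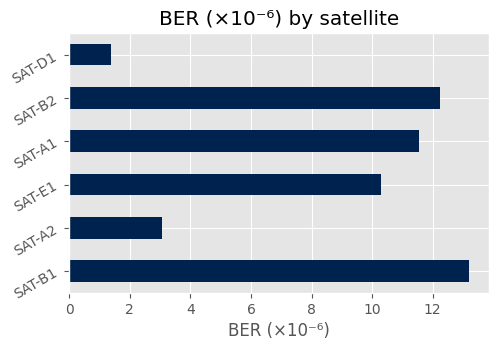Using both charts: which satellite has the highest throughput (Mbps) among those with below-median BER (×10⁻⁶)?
Chart 2 median BER (×10⁻⁶) ≈ 10; below-median satellites: SAT-A2, SAT-E1, SAT-D1. Among those, SAT-D1 has the highest throughput (Mbps) (≈ 900).

SAT-D1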